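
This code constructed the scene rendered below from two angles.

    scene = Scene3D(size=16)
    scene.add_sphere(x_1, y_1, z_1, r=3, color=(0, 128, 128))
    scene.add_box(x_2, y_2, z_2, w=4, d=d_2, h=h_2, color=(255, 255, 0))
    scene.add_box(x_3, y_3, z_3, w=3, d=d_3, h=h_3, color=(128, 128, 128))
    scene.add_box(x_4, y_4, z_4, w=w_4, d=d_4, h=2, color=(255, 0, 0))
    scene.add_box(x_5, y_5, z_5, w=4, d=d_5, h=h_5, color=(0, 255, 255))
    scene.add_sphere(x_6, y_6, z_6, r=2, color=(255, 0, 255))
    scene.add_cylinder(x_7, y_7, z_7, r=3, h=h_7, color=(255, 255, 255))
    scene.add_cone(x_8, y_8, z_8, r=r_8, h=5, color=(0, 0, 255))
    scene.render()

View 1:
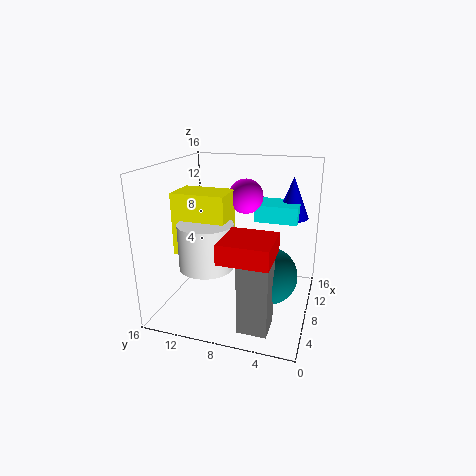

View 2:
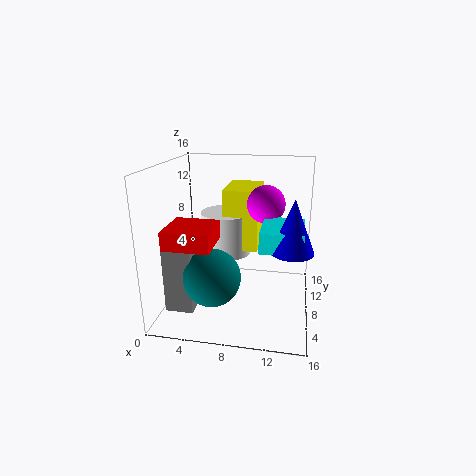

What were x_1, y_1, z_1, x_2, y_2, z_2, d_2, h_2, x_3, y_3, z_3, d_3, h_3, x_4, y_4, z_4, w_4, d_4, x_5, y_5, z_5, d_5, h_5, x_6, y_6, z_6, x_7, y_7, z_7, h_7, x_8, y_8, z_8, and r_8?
x_1 = 6, y_1 = 4, z_1 = 5, x_2 = 6, y_2 = 9, z_2 = 6, d_2 = 6, h_2 = 7, x_3 = 1, y_3 = 3, z_3 = 1, d_3 = 3, h_3 = 7, x_4 = 1, y_4 = 3, z_4 = 8, w_4 = 5, d_4 = 5, x_5 = 11, y_5 = 2, z_5 = 9, d_5 = 5, h_5 = 2, x_6 = 11, y_6 = 8, z_6 = 12, x_7 = 6, y_7 = 11, z_7 = 5, h_7 = 5, x_8 = 14, y_8 = 3, z_8 = 9, r_8 = 2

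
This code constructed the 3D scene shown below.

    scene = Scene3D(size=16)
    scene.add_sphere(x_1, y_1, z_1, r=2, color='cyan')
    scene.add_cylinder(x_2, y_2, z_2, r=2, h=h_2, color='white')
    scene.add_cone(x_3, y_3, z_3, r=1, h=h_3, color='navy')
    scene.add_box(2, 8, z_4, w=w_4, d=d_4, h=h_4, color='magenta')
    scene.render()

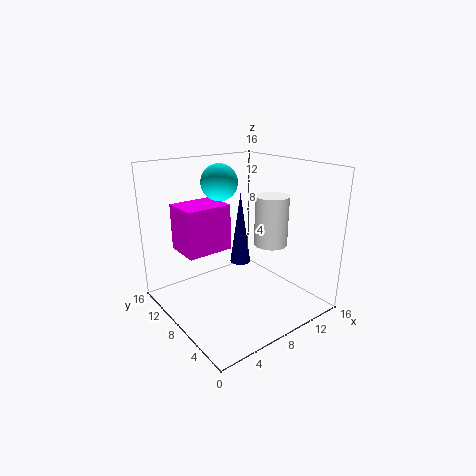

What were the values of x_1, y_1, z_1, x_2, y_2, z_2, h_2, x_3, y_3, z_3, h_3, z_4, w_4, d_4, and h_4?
x_1 = 7; y_1 = 10; z_1 = 14; x_2 = 13; y_2 = 8; z_2 = 6; h_2 = 6; x_3 = 6; y_3 = 5; z_3 = 7; h_3 = 7; z_4 = 7; w_4 = 5; d_4 = 4; h_4 = 5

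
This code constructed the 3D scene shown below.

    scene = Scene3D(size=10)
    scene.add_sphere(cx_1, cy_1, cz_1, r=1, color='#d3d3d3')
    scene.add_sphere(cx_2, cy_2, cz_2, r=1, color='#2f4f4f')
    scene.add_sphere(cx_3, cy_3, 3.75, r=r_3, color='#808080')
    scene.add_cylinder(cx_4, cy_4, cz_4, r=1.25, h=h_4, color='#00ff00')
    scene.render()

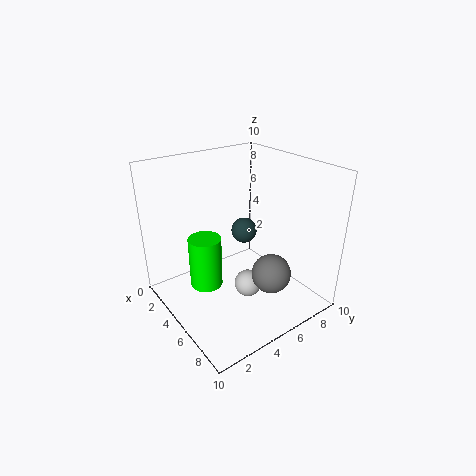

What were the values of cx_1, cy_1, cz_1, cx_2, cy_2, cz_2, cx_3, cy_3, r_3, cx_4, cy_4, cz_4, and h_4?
cx_1 = 5.25
cy_1 = 5.75
cz_1 = 1
cx_2 = 2.75
cy_2 = 7.25
cz_2 = 4
cx_3 = 8.25
cy_3 = 5.25
r_3 = 1.25
cx_4 = 2.5
cy_4 = 3.75
cz_4 = 0.25
h_4 = 4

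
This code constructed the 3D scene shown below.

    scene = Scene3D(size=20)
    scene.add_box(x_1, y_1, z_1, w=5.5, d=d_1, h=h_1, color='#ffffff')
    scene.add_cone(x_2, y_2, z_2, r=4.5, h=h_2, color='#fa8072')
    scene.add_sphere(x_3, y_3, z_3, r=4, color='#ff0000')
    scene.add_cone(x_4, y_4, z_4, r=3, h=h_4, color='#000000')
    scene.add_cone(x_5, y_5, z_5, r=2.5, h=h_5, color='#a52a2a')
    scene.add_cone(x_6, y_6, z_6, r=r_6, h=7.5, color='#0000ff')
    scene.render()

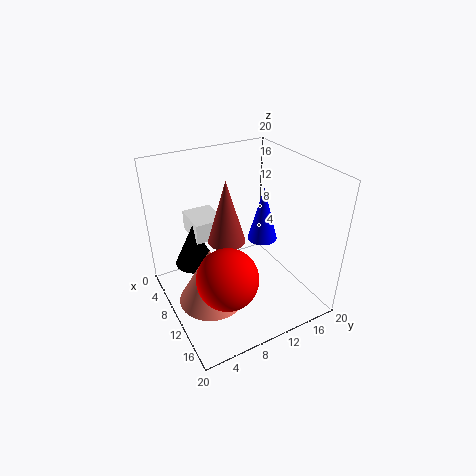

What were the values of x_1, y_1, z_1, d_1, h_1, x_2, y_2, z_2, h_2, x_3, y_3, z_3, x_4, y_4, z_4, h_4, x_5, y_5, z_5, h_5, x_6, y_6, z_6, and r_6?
x_1 = 0.5, y_1 = 5.5, z_1 = 8, d_1 = 4.5, h_1 = 3, x_2 = 11.5, y_2 = 5, z_2 = 2.5, h_2 = 8, x_3 = 14.5, y_3 = 6, z_3 = 7.5, x_4 = 4.5, y_4 = 5.5, z_4 = 4, h_4 = 6.5, x_5 = 10.5, y_5 = 8, z_5 = 10.5, h_5 = 8.5, x_6 = 11.5, y_6 = 13, z_6 = 10, r_6 = 2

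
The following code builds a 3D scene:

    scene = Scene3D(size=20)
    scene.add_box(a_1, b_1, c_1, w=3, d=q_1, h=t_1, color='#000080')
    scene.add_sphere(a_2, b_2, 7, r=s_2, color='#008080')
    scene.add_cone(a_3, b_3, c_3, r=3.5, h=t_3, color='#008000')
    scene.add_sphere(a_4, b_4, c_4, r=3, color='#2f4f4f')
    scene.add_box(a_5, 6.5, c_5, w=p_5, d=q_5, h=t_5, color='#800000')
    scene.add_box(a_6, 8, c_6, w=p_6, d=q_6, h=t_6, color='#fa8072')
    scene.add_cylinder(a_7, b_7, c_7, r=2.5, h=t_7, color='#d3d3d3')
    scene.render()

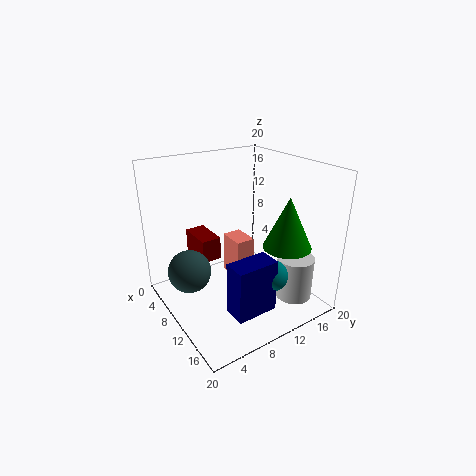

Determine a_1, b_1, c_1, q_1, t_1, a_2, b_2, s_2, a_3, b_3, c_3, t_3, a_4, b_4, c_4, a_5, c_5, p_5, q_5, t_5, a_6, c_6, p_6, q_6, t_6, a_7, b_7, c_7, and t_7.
a_1 = 15, b_1 = 5, c_1 = 3, q_1 = 5.5, t_1 = 7, a_2 = 16.5, b_2 = 11, s_2 = 2, a_3 = 13, b_3 = 16.5, c_3 = 8, t_3 = 7.5, a_4 = 7.5, b_4 = 3.5, c_4 = 5.5, a_5 = 0.5, c_5 = 5, p_5 = 5.5, q_5 = 3, t_5 = 3.5, a_6 = 9.5, c_6 = 5.5, p_6 = 3.5, q_6 = 2.5, t_6 = 5.5, a_7 = 16, b_7 = 15.5, c_7 = 2, t_7 = 6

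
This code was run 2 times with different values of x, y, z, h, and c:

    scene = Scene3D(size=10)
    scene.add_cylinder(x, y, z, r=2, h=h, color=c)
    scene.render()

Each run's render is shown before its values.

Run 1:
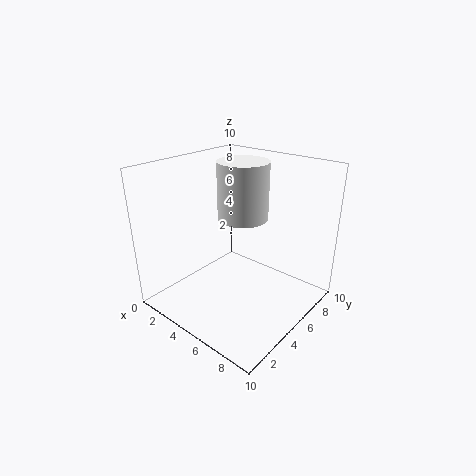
x = 3; y = 8; z = 5; h = 4.5; c = 'white'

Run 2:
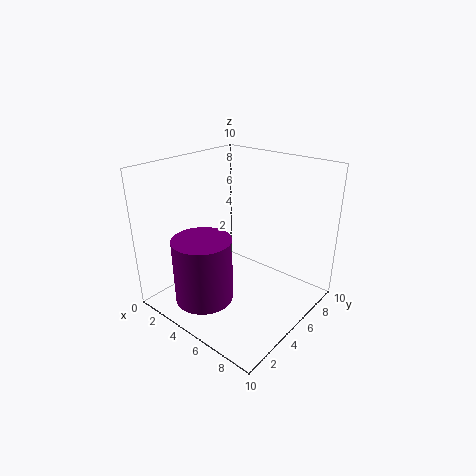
x = 4; y = 2.5; z = 1; h = 4.5; c = 'purple'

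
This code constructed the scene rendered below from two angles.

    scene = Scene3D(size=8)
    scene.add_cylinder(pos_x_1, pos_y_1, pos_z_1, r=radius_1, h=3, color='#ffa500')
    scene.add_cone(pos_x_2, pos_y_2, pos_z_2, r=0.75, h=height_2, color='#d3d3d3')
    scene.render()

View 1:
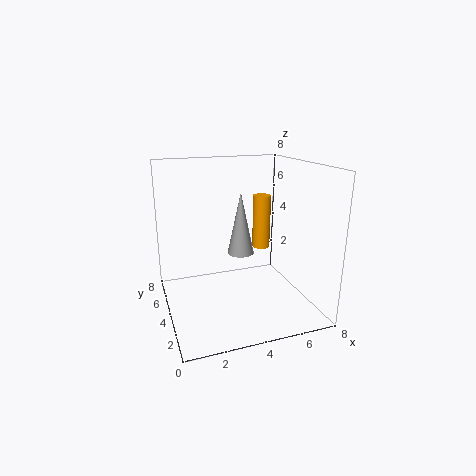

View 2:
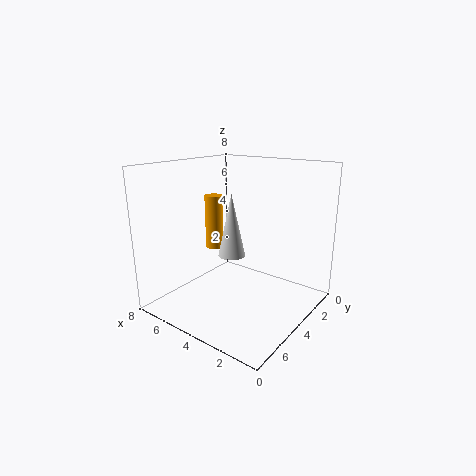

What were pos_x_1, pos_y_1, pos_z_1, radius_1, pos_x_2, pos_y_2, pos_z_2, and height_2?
pos_x_1 = 5.5; pos_y_1 = 4.25; pos_z_1 = 3.25; radius_1 = 0.5; pos_x_2 = 4.25; pos_y_2 = 4.25; pos_z_2 = 3; height_2 = 3.5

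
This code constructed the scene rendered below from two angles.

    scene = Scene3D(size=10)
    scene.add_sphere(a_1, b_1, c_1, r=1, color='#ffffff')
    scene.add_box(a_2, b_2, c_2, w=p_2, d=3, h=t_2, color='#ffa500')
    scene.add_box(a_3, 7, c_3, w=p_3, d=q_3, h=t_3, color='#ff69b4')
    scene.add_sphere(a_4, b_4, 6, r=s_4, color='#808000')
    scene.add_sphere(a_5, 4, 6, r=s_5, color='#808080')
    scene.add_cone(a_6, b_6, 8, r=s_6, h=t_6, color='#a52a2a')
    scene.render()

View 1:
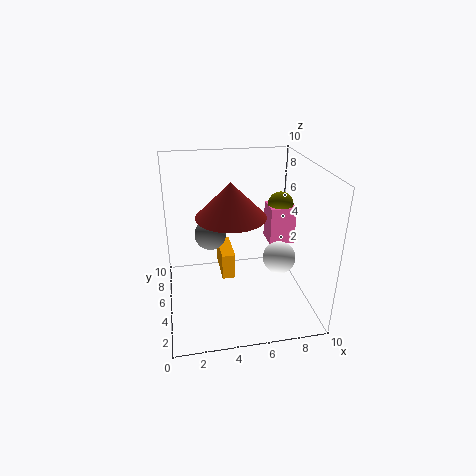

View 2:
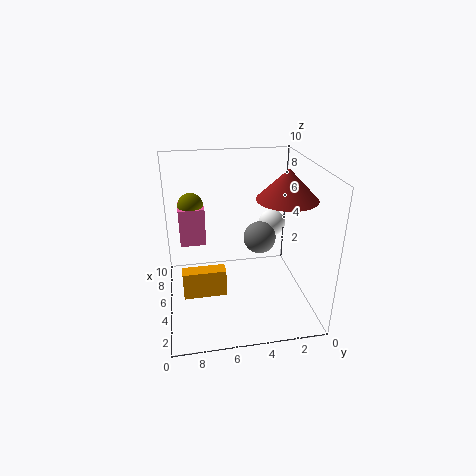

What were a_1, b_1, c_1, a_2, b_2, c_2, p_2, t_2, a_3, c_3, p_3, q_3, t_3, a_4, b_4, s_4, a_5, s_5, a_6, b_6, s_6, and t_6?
a_1 = 7, b_1 = 2, c_1 = 5, a_2 = 4, b_2 = 6, c_2 = 1, p_2 = 1, t_2 = 2, a_3 = 8, c_3 = 3, p_3 = 2, q_3 = 2, t_3 = 3, a_4 = 9, b_4 = 8, s_4 = 1, a_5 = 3, s_5 = 1, a_6 = 4, b_6 = 2, s_6 = 2, t_6 = 2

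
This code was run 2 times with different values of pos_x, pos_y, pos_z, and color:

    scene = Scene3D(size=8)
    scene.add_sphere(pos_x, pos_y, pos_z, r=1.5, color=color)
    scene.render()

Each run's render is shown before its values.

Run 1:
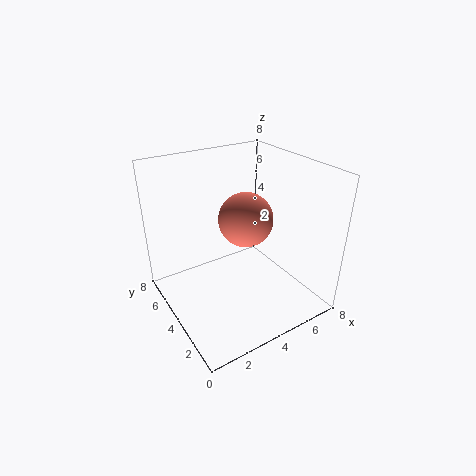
pos_x = 4.5
pos_y = 4
pos_z = 5
color = 'salmon'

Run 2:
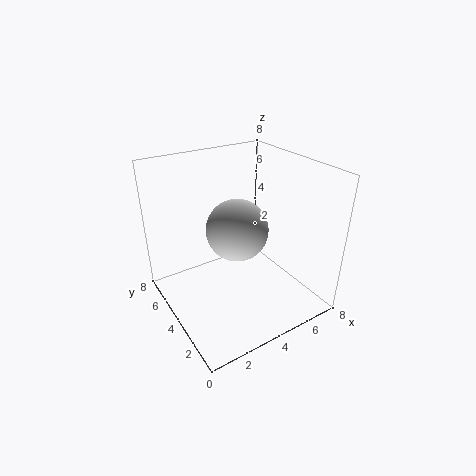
pos_x = 3
pos_y = 2.5
pos_z = 5.5
color = 'lightgray'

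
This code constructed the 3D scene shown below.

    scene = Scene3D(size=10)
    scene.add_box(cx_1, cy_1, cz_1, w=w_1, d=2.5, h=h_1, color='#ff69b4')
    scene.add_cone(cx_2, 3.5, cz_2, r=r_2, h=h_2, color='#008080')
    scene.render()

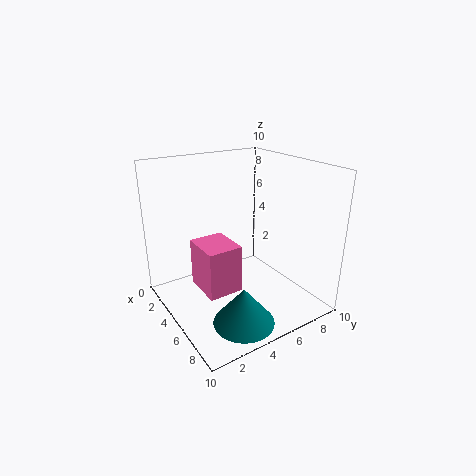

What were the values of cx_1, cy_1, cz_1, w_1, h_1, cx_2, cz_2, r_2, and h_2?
cx_1 = 2.5, cy_1 = 2.5, cz_1 = 1, w_1 = 3, h_1 = 3.5, cx_2 = 8, cz_2 = 0.5, r_2 = 2, h_2 = 2.5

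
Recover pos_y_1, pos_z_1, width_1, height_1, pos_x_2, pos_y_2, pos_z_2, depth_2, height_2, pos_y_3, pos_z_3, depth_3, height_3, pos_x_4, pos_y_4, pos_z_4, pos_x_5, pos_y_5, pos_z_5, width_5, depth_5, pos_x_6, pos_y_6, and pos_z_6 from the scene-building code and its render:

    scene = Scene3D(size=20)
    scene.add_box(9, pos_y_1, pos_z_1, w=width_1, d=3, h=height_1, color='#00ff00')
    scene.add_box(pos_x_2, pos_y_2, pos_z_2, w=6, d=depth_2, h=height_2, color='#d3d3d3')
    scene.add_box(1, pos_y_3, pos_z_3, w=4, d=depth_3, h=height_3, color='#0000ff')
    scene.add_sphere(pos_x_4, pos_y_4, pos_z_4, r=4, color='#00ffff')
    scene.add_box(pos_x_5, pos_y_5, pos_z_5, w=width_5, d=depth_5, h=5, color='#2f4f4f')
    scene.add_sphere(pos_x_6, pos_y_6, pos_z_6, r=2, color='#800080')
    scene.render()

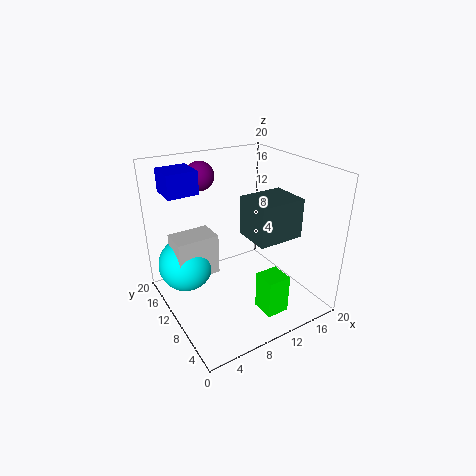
pos_y_1 = 1
pos_z_1 = 3
width_1 = 3
height_1 = 5
pos_x_2 = 2
pos_y_2 = 12
pos_z_2 = 4
depth_2 = 4
height_2 = 6
pos_y_3 = 11
pos_z_3 = 17
depth_3 = 4
height_3 = 3
pos_x_4 = 4
pos_y_4 = 15
pos_z_4 = 5
pos_x_5 = 9
pos_y_5 = 3
pos_z_5 = 12
width_5 = 6
depth_5 = 5
pos_x_6 = 7
pos_y_6 = 15
pos_z_6 = 18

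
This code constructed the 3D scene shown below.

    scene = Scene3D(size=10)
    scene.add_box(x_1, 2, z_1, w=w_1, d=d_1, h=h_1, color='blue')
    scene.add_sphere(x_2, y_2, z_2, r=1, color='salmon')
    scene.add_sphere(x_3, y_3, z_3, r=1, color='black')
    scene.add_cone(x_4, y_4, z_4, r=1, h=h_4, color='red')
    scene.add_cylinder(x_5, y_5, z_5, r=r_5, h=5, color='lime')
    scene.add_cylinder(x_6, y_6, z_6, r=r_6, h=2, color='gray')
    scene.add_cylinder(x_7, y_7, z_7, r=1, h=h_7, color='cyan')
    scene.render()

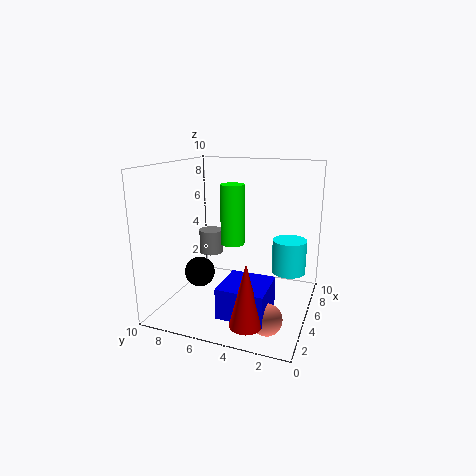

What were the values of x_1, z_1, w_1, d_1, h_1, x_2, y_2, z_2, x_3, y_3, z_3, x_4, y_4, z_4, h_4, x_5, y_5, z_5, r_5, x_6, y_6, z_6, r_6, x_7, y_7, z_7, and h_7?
x_1 = 1, z_1 = 1, w_1 = 3, d_1 = 3, h_1 = 2, x_2 = 2, y_2 = 2, z_2 = 1, x_3 = 3, y_3 = 7, z_3 = 3, x_4 = 1, y_4 = 3, z_4 = 1, h_4 = 4, x_5 = 9, y_5 = 7, z_5 = 3, r_5 = 1, x_6 = 9, y_6 = 9, z_6 = 2, r_6 = 1, x_7 = 3, y_7 = 1, z_7 = 4, h_7 = 2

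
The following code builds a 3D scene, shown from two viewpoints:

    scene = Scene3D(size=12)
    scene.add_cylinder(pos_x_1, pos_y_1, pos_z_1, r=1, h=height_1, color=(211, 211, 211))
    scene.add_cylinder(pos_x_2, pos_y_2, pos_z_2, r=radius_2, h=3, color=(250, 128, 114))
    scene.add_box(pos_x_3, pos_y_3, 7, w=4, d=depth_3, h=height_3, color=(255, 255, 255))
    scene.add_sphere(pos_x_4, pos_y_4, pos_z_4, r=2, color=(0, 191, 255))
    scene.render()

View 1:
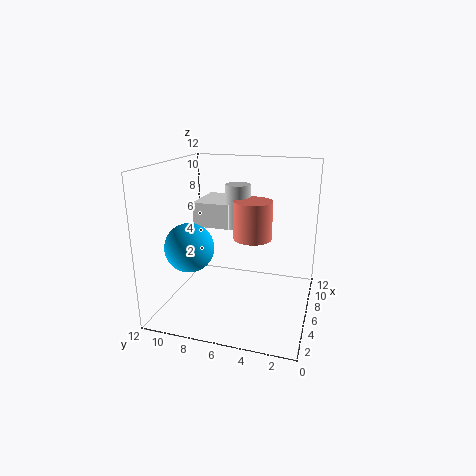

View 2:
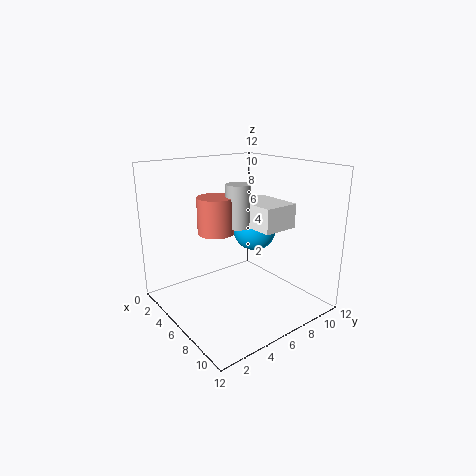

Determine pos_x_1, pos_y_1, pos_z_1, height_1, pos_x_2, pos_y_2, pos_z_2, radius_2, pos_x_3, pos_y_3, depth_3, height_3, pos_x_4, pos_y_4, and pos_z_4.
pos_x_1 = 6; pos_y_1 = 6; pos_z_1 = 7; height_1 = 3.5; pos_x_2 = 5; pos_y_2 = 4.5; pos_z_2 = 6.5; radius_2 = 1.5; pos_x_3 = 5; pos_y_3 = 6.5; depth_3 = 3; height_3 = 2; pos_x_4 = 4; pos_y_4 = 9.5; pos_z_4 = 5.5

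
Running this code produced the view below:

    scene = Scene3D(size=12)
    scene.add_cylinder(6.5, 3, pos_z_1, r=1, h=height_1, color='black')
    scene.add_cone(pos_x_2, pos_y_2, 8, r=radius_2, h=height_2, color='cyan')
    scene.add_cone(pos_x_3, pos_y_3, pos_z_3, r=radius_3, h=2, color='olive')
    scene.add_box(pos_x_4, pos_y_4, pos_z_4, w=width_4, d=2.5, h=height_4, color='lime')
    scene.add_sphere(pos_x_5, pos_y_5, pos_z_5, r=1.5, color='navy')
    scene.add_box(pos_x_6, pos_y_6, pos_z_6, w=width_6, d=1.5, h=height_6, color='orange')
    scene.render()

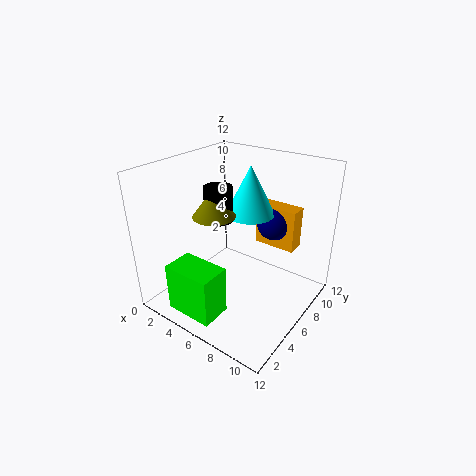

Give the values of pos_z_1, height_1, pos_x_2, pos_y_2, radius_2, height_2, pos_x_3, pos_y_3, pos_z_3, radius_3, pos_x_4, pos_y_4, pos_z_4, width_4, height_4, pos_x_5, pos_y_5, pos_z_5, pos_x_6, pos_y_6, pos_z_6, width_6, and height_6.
pos_z_1 = 9
height_1 = 2.5
pos_x_2 = 6.5
pos_y_2 = 7
radius_2 = 2
height_2 = 4
pos_x_3 = 6.5
pos_y_3 = 2.5
pos_z_3 = 9.5
radius_3 = 1.5
pos_x_4 = 3
pos_y_4 = 0.5
pos_z_4 = 1
width_4 = 4
height_4 = 4
pos_x_5 = 8
pos_y_5 = 8.5
pos_z_5 = 7
pos_x_6 = 6.5
pos_y_6 = 8
pos_z_6 = 5
width_6 = 3.5
height_6 = 3.5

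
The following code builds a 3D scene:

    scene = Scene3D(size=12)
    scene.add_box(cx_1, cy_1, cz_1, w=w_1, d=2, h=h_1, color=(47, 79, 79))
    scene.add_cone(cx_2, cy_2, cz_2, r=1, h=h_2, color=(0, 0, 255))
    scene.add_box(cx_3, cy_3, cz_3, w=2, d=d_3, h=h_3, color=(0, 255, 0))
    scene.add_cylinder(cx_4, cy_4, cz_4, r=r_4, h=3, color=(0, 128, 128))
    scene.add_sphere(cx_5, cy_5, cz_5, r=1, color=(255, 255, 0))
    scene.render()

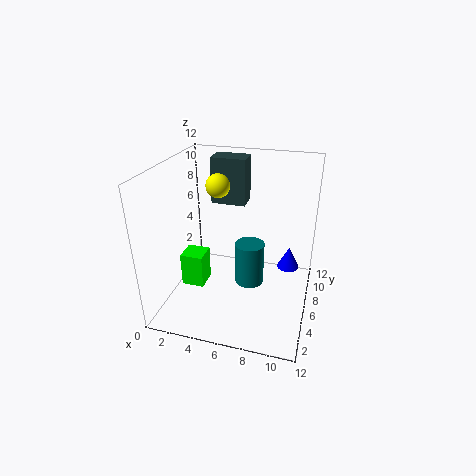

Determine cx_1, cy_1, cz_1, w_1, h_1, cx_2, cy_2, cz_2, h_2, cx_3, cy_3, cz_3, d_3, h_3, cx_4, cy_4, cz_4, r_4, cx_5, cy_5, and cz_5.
cx_1 = 3
cy_1 = 8
cz_1 = 8
w_1 = 3
h_1 = 4
cx_2 = 10
cy_2 = 9
cz_2 = 2
h_2 = 2
cx_3 = 1
cy_3 = 5
cz_3 = 1
d_3 = 2
h_3 = 3
cx_4 = 8
cy_4 = 2
cz_4 = 5
r_4 = 1
cx_5 = 4
cy_5 = 7
cz_5 = 10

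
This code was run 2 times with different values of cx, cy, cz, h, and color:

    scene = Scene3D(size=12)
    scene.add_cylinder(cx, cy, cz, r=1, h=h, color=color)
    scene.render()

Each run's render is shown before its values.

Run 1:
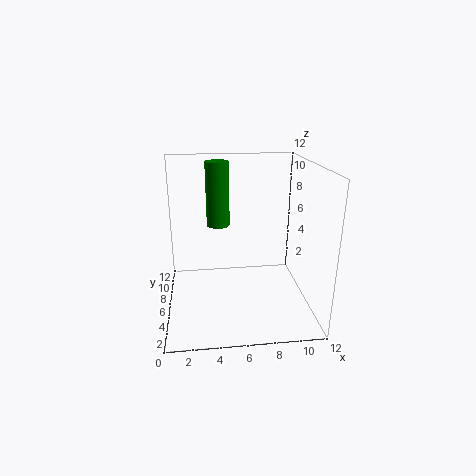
cx = 4.5; cy = 8; cz = 6.5; h = 5.5; color = 'green'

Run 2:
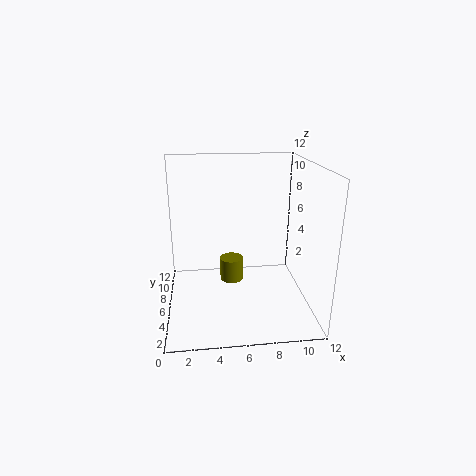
cx = 5.5; cy = 6.5; cz = 2; h = 2; color = 'olive'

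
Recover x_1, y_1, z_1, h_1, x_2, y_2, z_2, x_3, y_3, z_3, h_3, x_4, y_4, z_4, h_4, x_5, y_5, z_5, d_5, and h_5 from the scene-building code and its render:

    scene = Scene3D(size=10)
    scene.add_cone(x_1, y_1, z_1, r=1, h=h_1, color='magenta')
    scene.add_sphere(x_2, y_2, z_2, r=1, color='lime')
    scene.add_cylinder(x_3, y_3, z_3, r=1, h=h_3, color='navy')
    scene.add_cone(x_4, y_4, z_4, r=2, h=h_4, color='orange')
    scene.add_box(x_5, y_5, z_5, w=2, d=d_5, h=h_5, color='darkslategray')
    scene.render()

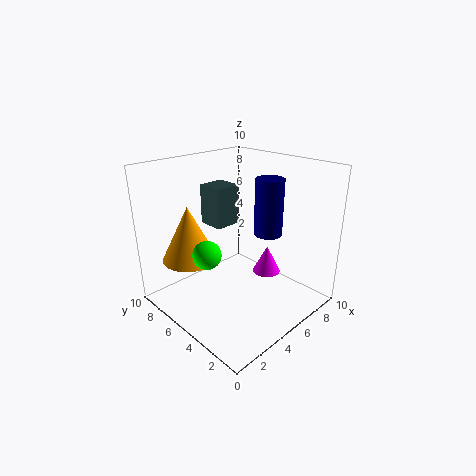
x_1 = 7
y_1 = 4
z_1 = 2
h_1 = 2
x_2 = 3
y_2 = 6
z_2 = 4
x_3 = 7
y_3 = 4
z_3 = 5
h_3 = 4
x_4 = 3
y_4 = 8
z_4 = 3
h_4 = 4
x_5 = 5
y_5 = 7
z_5 = 5
d_5 = 2
h_5 = 3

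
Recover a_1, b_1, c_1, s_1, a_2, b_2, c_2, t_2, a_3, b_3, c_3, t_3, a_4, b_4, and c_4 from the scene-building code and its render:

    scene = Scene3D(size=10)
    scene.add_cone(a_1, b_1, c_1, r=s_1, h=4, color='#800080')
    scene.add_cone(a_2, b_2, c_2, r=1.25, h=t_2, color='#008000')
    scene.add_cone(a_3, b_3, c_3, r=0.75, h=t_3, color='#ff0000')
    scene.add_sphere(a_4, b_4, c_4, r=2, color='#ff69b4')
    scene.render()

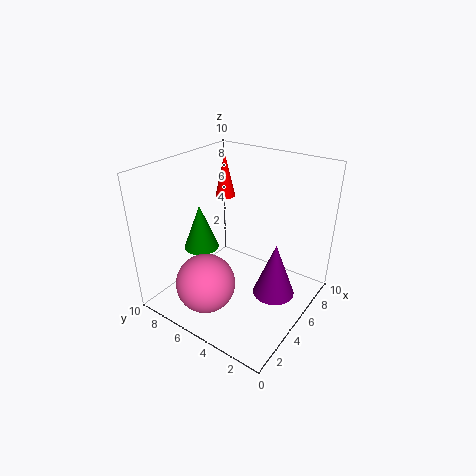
a_1 = 6, b_1 = 2.5, c_1 = 0.75, s_1 = 1.5, a_2 = 4.25, b_2 = 7.75, c_2 = 3.75, t_2 = 3.25, a_3 = 7.25, b_3 = 7.75, c_3 = 6.75, t_3 = 3.25, a_4 = 2.25, b_4 = 5.75, c_4 = 2.5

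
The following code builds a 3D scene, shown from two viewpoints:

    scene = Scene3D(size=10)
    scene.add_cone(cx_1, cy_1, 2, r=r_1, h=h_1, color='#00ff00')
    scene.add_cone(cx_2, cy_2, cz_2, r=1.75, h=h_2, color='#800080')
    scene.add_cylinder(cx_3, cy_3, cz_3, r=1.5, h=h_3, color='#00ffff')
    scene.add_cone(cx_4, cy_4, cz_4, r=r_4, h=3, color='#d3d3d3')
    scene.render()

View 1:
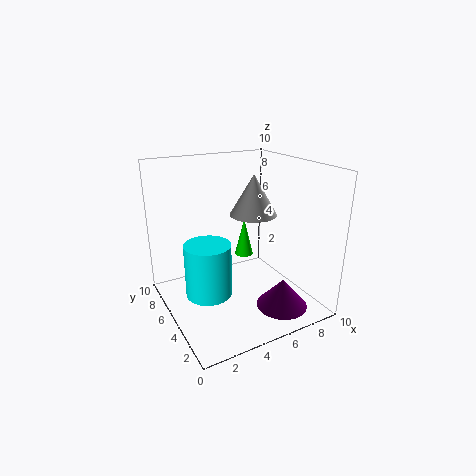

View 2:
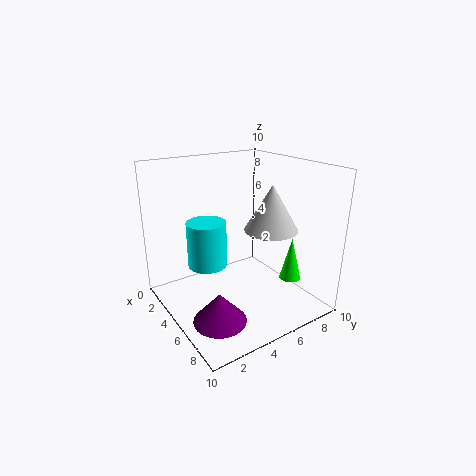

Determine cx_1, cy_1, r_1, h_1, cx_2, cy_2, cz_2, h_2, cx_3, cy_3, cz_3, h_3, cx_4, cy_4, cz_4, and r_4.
cx_1 = 7.25; cy_1 = 8; r_1 = 0.75; h_1 = 3; cx_2 = 7; cy_2 = 2.25; cz_2 = 0.5; h_2 = 2; cx_3 = 2.25; cy_3 = 4; cz_3 = 2; h_3 = 3.5; cx_4 = 7; cy_4 = 6.25; cz_4 = 6; r_4 = 1.75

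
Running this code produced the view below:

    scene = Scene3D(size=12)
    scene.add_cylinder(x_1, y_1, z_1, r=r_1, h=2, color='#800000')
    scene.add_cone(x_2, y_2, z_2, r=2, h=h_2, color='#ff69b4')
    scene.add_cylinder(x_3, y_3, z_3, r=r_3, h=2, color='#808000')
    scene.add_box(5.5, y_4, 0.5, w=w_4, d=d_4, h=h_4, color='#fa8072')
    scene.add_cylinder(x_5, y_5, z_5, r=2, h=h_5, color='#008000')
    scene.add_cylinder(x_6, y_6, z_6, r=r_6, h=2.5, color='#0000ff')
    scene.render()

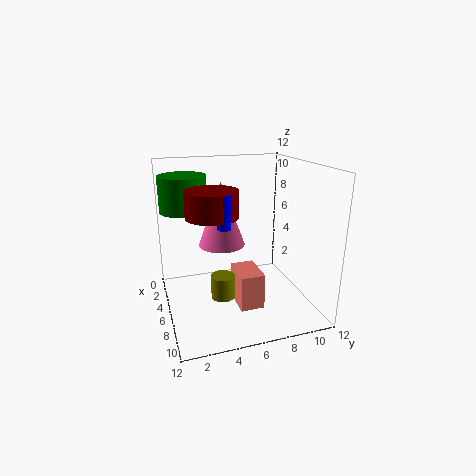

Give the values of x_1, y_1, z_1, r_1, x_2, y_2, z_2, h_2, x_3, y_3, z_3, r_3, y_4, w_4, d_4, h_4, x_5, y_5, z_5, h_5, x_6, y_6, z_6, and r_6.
x_1 = 7.5, y_1 = 3.5, z_1 = 8.5, r_1 = 2, x_2 = 4.5, y_2 = 5, z_2 = 5, h_2 = 5.5, x_3 = 6.5, y_3 = 4.5, z_3 = 1, r_3 = 1, y_4 = 5.5, w_4 = 3, d_4 = 2, h_4 = 3, x_5 = 3.5, y_5 = 2, z_5 = 8, h_5 = 3, x_6 = 9, y_6 = 4, z_6 = 8, r_6 = 0.5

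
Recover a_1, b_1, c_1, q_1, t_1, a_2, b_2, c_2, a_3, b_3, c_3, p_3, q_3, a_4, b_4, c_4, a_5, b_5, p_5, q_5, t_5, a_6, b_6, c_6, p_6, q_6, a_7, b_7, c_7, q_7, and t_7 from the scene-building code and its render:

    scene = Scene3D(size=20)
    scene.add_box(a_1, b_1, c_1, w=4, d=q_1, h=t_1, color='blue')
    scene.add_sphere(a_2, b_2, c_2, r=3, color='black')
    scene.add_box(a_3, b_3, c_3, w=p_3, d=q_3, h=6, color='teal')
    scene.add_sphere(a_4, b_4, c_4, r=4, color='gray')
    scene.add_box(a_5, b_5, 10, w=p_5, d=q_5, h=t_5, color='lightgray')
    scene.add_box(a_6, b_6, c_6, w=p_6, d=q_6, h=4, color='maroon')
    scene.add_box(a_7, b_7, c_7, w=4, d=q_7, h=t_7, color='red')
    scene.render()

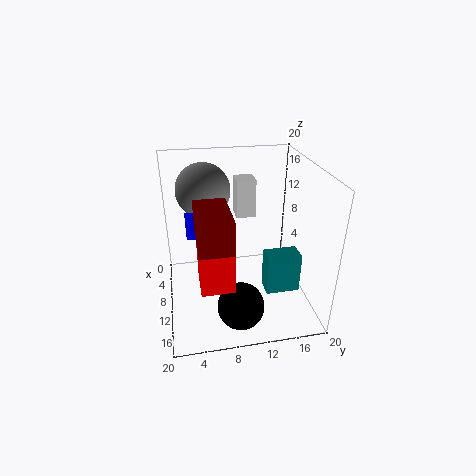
a_1 = 7, b_1 = 3, c_1 = 11, q_1 = 3, t_1 = 2, a_2 = 17, b_2 = 9, c_2 = 4, a_3 = 9, b_3 = 14, c_3 = 1, p_3 = 3, q_3 = 5, a_4 = 4, b_4 = 6, c_4 = 15, a_5 = 1, b_5 = 11, p_5 = 3, q_5 = 3, t_5 = 6, a_6 = 12, b_6 = 4, c_6 = 13, p_6 = 7, q_6 = 4, a_7 = 15, b_7 = 4, c_7 = 8, q_7 = 4, t_7 = 5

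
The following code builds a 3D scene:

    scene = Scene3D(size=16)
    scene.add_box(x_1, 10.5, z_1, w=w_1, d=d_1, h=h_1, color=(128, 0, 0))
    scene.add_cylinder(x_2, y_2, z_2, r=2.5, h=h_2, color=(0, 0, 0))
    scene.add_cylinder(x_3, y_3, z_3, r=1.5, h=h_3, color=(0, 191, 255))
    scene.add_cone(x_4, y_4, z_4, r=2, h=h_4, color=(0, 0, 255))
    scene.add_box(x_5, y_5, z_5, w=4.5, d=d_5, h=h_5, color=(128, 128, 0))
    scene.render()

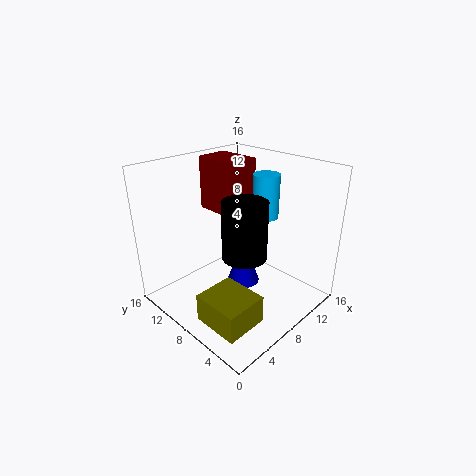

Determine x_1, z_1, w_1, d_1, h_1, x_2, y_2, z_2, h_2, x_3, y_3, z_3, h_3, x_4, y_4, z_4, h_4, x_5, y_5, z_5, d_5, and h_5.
x_1 = 9.5, z_1 = 9, w_1 = 4, d_1 = 5.5, h_1 = 6.5, x_2 = 8, y_2 = 7, z_2 = 6, h_2 = 6.5, x_3 = 12, y_3 = 7.5, z_3 = 9.5, h_3 = 5, x_4 = 10.5, y_4 = 9.5, z_4 = 0.5, h_4 = 6, x_5 = 1, y_5 = 2, z_5 = 1.5, d_5 = 5, h_5 = 3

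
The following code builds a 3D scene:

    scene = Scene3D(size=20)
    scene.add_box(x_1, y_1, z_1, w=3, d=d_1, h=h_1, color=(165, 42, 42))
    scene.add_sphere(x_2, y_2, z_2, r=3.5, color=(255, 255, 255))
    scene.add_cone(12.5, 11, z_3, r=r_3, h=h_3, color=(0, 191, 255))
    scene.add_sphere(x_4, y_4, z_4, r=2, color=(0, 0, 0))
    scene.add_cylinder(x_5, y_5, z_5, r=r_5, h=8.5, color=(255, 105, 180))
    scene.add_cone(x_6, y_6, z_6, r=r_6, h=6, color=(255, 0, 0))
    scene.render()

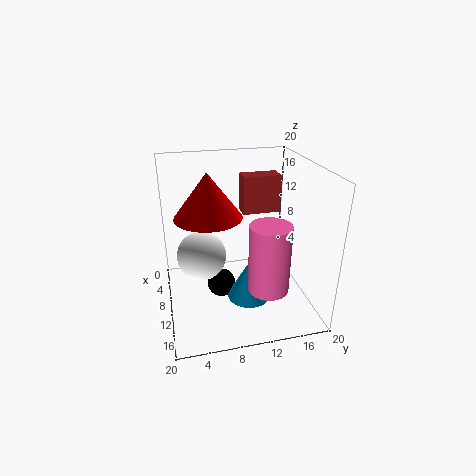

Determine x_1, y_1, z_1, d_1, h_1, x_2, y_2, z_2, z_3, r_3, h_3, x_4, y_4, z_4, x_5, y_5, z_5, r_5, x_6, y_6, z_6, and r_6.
x_1 = 0.5; y_1 = 12.5; z_1 = 10.5; d_1 = 6; h_1 = 6; x_2 = 8.5; y_2 = 5; z_2 = 7; z_3 = 2; r_3 = 3; h_3 = 5.5; x_4 = 10; y_4 = 7.5; z_4 = 3; x_5 = 17.5; y_5 = 12; z_5 = 6.5; r_5 = 2.5; x_6 = 10; y_6 = 6; z_6 = 13.5; r_6 = 4.5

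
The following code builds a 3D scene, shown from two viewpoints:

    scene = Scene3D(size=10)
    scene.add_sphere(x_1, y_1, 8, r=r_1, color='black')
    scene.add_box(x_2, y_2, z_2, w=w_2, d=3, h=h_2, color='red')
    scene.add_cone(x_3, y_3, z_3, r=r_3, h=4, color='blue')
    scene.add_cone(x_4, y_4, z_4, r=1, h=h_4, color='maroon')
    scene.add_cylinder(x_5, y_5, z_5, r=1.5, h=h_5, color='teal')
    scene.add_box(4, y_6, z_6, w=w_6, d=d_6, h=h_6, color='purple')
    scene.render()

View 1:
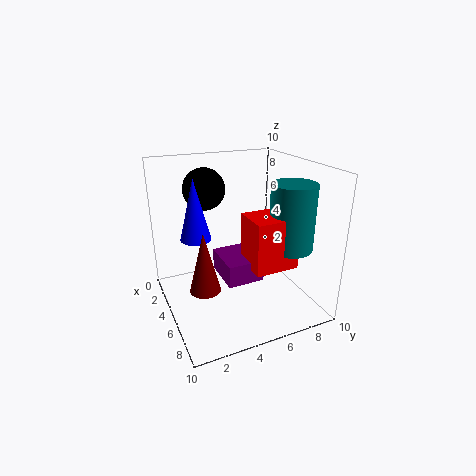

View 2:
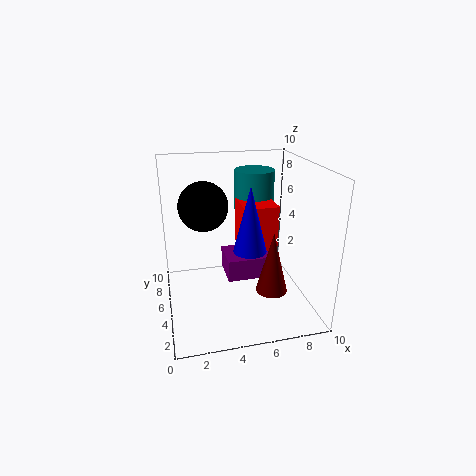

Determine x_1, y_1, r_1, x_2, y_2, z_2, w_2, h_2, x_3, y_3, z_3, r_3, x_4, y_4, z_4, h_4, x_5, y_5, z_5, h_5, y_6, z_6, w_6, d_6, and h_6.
x_1 = 2.5, y_1 = 3.5, r_1 = 1.5, x_2 = 5.5, y_2 = 5, z_2 = 3.5, w_2 = 2.5, h_2 = 3.5, x_3 = 5, y_3 = 2, z_3 = 5.5, r_3 = 1, x_4 = 6.5, y_4 = 2, z_4 = 2.5, h_4 = 4, x_5 = 7, y_5 = 8, z_5 = 4.5, h_5 = 4.5, y_6 = 3.5, z_6 = 2.5, w_6 = 3, d_6 = 2.5, h_6 = 1.5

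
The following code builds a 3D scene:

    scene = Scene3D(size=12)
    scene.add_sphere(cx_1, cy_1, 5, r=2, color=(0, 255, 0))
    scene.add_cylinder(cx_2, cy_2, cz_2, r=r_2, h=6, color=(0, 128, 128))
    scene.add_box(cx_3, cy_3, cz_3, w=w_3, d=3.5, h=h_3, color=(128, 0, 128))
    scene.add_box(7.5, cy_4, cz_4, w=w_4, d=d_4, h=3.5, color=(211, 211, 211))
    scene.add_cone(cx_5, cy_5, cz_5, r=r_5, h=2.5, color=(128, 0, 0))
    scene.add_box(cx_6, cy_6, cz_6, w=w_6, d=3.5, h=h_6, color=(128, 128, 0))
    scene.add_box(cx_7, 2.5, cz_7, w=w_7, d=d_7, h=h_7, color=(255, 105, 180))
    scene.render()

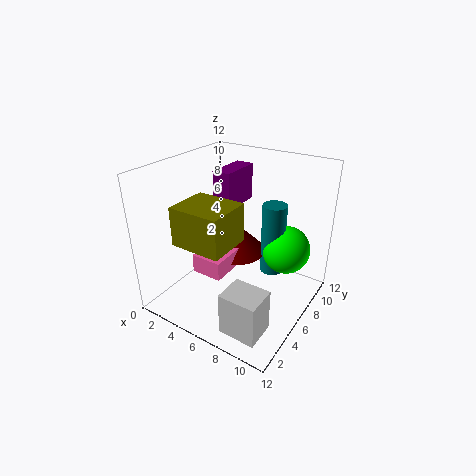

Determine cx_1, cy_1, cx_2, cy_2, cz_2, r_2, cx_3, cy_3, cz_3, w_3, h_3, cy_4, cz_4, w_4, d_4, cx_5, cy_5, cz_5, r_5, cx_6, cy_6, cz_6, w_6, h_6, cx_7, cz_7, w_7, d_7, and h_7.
cx_1 = 9.5, cy_1 = 8, cx_2 = 8.5, cy_2 = 7.5, cz_2 = 3, r_2 = 1, cx_3 = 4, cy_3 = 5.5, cz_3 = 8.5, w_3 = 1.5, h_3 = 3, cy_4 = 1, cz_4 = 0.5, w_4 = 3, d_4 = 2.5, cx_5 = 5.5, cy_5 = 6.5, cz_5 = 4.5, r_5 = 2.5, cx_6 = 3.5, cy_6 = 1, cz_6 = 7, w_6 = 4, h_6 = 3, cx_7 = 4, cz_7 = 4, w_7 = 2.5, d_7 = 4, h_7 = 1.5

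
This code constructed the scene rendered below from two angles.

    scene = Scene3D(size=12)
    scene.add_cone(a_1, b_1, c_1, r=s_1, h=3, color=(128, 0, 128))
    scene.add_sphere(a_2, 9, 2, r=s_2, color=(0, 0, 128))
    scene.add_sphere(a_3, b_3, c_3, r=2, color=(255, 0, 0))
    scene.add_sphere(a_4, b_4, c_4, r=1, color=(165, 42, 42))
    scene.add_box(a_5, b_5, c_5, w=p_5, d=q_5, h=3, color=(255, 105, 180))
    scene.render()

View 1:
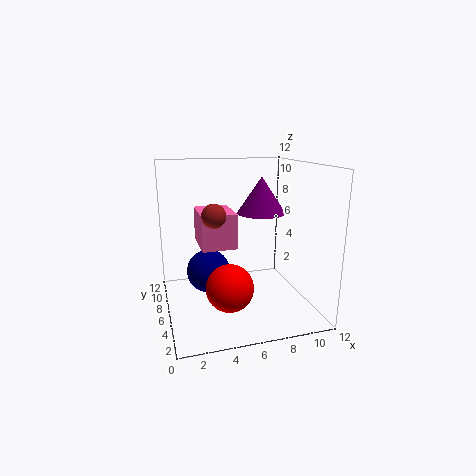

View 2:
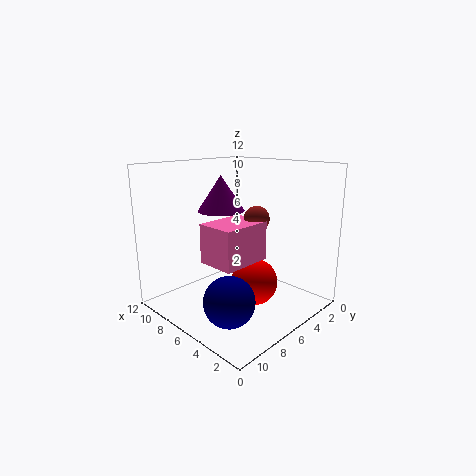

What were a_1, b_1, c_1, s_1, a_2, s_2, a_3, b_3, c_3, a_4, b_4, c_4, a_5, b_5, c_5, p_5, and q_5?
a_1 = 8; b_1 = 6; c_1 = 8; s_1 = 2; a_2 = 4; s_2 = 2; a_3 = 5; b_3 = 5; c_3 = 2; a_4 = 4; b_4 = 6; c_4 = 8; a_5 = 3; b_5 = 6; c_5 = 5; p_5 = 3; q_5 = 4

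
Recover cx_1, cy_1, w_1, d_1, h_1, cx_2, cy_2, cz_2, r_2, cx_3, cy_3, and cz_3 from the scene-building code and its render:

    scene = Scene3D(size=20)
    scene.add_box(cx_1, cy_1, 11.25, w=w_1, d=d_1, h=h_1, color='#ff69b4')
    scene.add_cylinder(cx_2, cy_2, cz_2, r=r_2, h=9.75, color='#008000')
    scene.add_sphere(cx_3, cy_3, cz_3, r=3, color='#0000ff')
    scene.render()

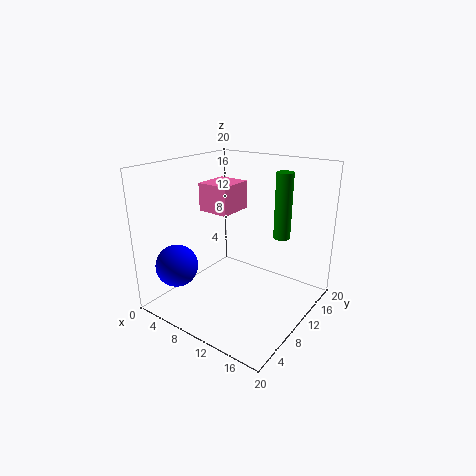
cx_1 = 0.25; cy_1 = 13; w_1 = 5.25; d_1 = 5.75; h_1 = 4.5; cx_2 = 13.5; cy_2 = 16.25; cz_2 = 8.75; r_2 = 1.25; cx_3 = 3; cy_3 = 4.75; cz_3 = 5.75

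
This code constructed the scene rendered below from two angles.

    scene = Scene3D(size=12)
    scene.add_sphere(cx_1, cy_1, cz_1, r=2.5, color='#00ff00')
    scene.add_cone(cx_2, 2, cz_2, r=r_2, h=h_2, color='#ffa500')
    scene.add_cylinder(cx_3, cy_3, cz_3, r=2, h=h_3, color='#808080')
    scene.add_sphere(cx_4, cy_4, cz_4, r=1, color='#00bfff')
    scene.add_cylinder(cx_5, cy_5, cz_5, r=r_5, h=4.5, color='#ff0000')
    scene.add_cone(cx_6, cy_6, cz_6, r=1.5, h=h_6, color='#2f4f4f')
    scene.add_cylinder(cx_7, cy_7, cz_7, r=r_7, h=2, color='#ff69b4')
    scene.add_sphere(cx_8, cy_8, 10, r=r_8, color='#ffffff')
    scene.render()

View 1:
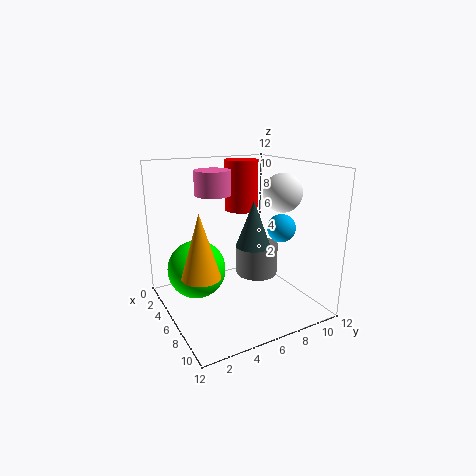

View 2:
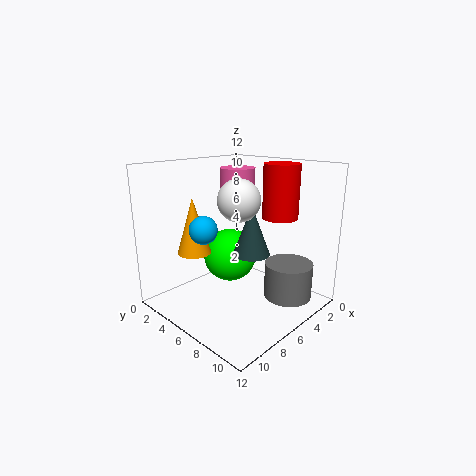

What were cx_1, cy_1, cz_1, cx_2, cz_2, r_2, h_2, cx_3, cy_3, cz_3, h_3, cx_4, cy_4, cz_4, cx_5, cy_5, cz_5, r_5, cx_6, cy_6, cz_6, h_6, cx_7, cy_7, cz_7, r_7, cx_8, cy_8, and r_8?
cx_1 = 4
cy_1 = 3
cz_1 = 3
cx_2 = 7.5
cz_2 = 4
r_2 = 1.5
h_2 = 5
cx_3 = 3.5
cy_3 = 9.5
cz_3 = 1
h_3 = 3
cx_4 = 10.5
cy_4 = 7
cz_4 = 8
cx_5 = 3
cy_5 = 8
cz_5 = 7.5
r_5 = 1.5
cx_6 = 6
cy_6 = 7.5
cz_6 = 5
h_6 = 4
cx_7 = 4.5
cy_7 = 4.5
cz_7 = 9.5
r_7 = 1.5
cx_8 = 8.5
cy_8 = 8.5
r_8 = 1.5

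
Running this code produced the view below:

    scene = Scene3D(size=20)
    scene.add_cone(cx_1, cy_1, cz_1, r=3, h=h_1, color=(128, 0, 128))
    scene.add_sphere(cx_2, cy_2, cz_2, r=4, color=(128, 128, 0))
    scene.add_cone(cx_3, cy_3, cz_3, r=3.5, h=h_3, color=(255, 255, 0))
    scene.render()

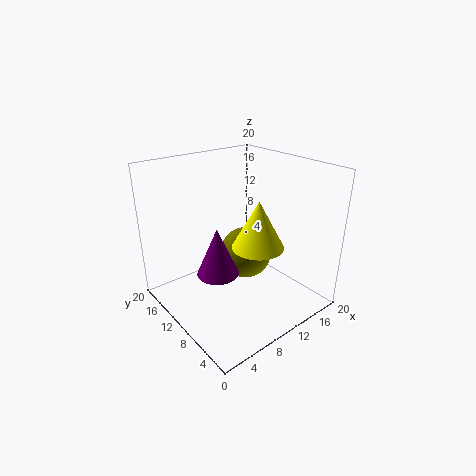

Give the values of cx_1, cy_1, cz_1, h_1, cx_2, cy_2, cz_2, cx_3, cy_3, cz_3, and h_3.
cx_1 = 7.5, cy_1 = 11.5, cz_1 = 4.5, h_1 = 7, cx_2 = 14, cy_2 = 13, cz_2 = 5, cx_3 = 11, cy_3 = 7, cz_3 = 9.5, h_3 = 6.5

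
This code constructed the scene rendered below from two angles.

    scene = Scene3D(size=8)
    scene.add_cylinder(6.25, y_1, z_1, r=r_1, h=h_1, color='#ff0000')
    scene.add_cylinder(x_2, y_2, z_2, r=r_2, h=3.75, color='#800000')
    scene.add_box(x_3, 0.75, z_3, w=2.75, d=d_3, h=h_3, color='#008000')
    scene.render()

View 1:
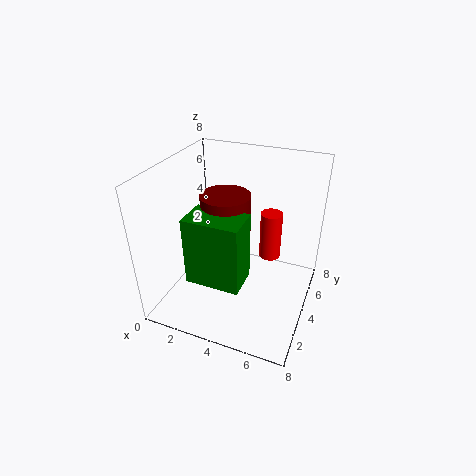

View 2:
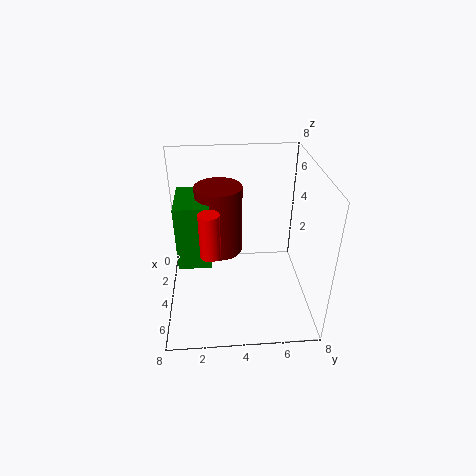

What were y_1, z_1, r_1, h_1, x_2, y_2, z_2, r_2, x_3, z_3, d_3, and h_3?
y_1 = 2.5; z_1 = 4.5; r_1 = 0.5; h_1 = 2.25; x_2 = 3.75; y_2 = 3; z_2 = 3.25; r_2 = 1.25; x_3 = 2.5; z_3 = 3; d_3 = 1.75; h_3 = 3.5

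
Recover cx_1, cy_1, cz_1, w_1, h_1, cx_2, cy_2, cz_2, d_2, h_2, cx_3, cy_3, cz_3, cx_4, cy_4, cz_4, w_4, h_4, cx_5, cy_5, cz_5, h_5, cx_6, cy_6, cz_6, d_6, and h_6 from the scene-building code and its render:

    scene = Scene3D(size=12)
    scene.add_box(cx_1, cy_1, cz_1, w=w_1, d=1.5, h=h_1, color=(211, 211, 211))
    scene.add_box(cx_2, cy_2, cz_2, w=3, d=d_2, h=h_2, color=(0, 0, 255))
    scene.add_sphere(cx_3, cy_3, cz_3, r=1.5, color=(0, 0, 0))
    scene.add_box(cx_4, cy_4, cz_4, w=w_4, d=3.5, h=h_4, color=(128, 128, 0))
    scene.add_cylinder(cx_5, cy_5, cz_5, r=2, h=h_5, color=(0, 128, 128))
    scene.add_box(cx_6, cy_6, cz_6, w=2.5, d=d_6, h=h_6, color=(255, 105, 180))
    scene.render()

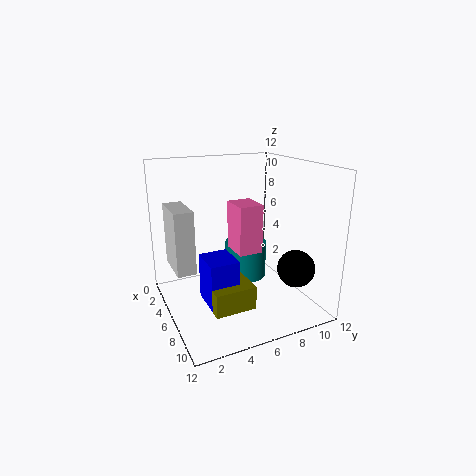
cx_1 = 3.5
cy_1 = 0.5
cz_1 = 4
w_1 = 3.5
h_1 = 5
cx_2 = 4.5
cy_2 = 3
cz_2 = 0.5
d_2 = 2.5
h_2 = 4
cx_3 = 9.5
cy_3 = 9.5
cz_3 = 4
cx_4 = 4.5
cy_4 = 3
cz_4 = 0.5
w_4 = 4
h_4 = 2
cx_5 = 2.5
cy_5 = 8.5
cz_5 = 0.5
h_5 = 3.5
cx_6 = 5
cy_6 = 5.5
cz_6 = 5
d_6 = 2
h_6 = 4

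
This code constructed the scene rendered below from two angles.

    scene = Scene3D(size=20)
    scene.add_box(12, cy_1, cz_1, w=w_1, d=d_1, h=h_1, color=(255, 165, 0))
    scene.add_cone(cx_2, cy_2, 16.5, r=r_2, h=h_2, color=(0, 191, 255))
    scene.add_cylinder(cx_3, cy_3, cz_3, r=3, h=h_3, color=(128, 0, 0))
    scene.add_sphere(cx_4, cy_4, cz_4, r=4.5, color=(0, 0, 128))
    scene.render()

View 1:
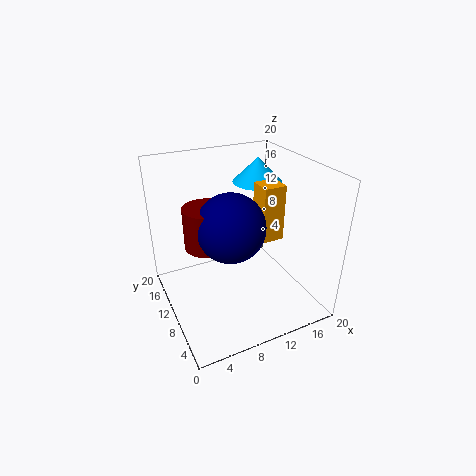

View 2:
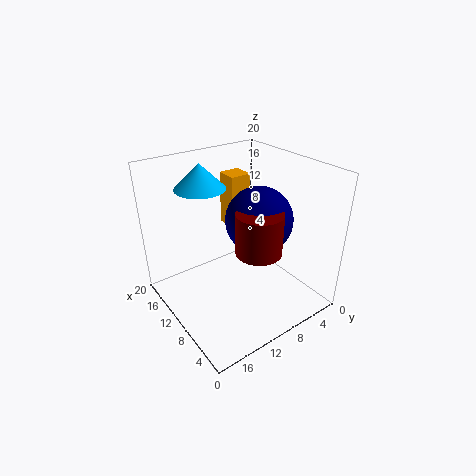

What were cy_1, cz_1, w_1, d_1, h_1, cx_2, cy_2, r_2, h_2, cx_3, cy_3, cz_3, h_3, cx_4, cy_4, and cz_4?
cy_1 = 6.5
cz_1 = 10.5
w_1 = 3
d_1 = 3
h_1 = 7.5
cx_2 = 14.5
cy_2 = 13
r_2 = 3.5
h_2 = 3.5
cx_3 = 5.5
cy_3 = 10
cz_3 = 10
h_3 = 5.5
cx_4 = 8
cy_4 = 8
cz_4 = 13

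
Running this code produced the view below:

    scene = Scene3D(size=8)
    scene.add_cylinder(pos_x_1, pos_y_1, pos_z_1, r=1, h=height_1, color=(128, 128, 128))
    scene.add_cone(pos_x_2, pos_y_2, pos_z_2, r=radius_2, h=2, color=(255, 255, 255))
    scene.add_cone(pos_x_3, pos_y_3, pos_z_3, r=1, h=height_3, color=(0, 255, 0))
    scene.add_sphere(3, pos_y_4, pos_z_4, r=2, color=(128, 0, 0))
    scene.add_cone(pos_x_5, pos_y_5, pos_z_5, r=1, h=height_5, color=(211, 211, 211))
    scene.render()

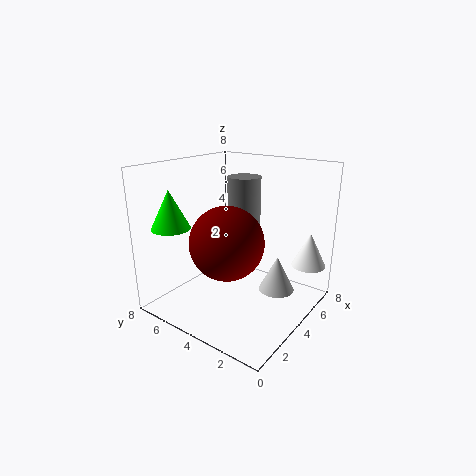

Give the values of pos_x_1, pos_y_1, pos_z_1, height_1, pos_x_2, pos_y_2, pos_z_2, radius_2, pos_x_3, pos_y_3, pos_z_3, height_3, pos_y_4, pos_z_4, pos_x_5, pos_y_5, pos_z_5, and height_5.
pos_x_1 = 6
pos_y_1 = 5
pos_z_1 = 4
height_1 = 3
pos_x_2 = 7
pos_y_2 = 1
pos_z_2 = 2
radius_2 = 1
pos_x_3 = 1
pos_y_3 = 6
pos_z_3 = 5
height_3 = 2
pos_y_4 = 4
pos_z_4 = 4
pos_x_5 = 5
pos_y_5 = 2
pos_z_5 = 1
height_5 = 2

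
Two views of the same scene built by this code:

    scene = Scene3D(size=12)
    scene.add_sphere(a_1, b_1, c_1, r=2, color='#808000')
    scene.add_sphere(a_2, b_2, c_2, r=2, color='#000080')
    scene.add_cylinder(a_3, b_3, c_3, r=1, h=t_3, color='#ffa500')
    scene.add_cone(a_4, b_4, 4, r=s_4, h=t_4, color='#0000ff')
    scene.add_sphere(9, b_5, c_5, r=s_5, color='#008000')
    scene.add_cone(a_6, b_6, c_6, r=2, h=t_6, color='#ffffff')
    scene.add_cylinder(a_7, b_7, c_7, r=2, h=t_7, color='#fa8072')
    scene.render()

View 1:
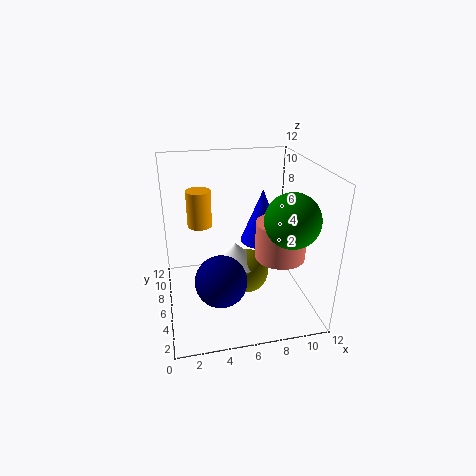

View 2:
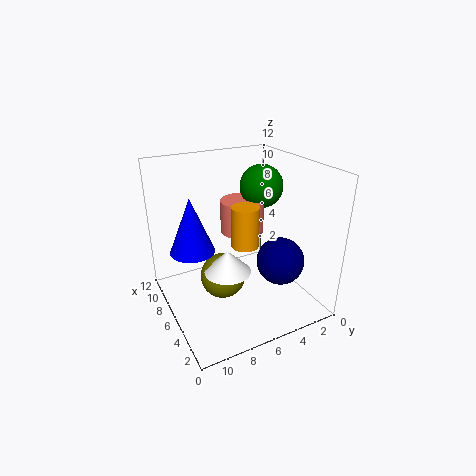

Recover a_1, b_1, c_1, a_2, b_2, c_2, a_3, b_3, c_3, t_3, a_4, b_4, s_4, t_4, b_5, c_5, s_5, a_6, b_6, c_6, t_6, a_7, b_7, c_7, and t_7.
a_1 = 7; b_1 = 7; c_1 = 2; a_2 = 4; b_2 = 3; c_2 = 4; a_3 = 3; b_3 = 7; c_3 = 7; t_3 = 3; a_4 = 9; b_4 = 9; s_4 = 2; t_4 = 5; b_5 = 2; c_5 = 9; s_5 = 2; a_6 = 6; b_6 = 7; c_6 = 3; t_6 = 2; a_7 = 9; b_7 = 4; c_7 = 5; t_7 = 3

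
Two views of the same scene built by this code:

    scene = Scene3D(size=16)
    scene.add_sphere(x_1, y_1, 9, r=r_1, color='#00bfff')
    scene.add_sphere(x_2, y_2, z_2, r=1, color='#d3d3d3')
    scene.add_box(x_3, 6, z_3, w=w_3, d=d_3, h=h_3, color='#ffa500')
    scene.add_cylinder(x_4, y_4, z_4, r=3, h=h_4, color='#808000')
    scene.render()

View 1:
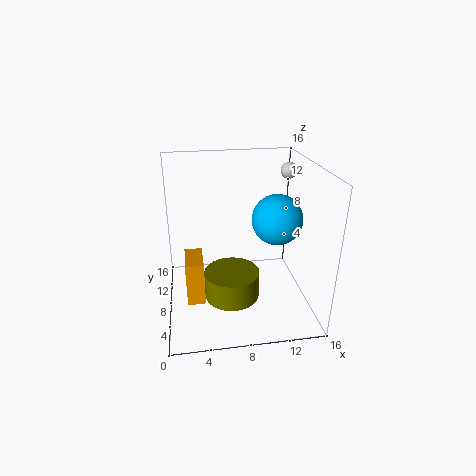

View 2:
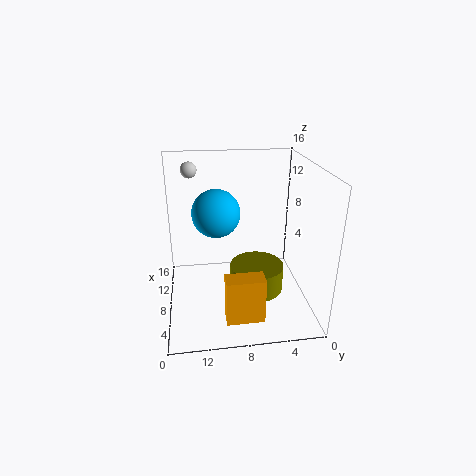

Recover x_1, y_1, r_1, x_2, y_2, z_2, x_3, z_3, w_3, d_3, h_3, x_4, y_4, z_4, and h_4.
x_1 = 13; y_1 = 10; r_1 = 3; x_2 = 15; y_2 = 13; z_2 = 14; x_3 = 2; z_3 = 1; w_3 = 2; d_3 = 4; h_3 = 5; x_4 = 7; y_4 = 6; z_4 = 2; h_4 = 3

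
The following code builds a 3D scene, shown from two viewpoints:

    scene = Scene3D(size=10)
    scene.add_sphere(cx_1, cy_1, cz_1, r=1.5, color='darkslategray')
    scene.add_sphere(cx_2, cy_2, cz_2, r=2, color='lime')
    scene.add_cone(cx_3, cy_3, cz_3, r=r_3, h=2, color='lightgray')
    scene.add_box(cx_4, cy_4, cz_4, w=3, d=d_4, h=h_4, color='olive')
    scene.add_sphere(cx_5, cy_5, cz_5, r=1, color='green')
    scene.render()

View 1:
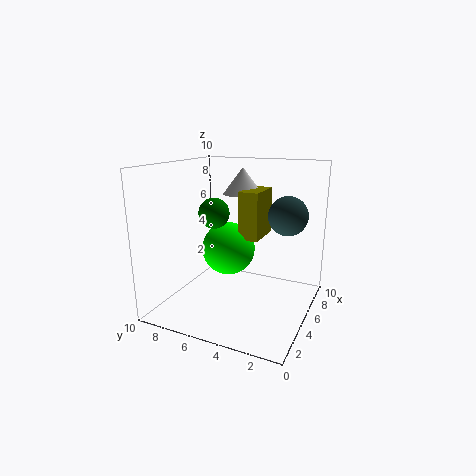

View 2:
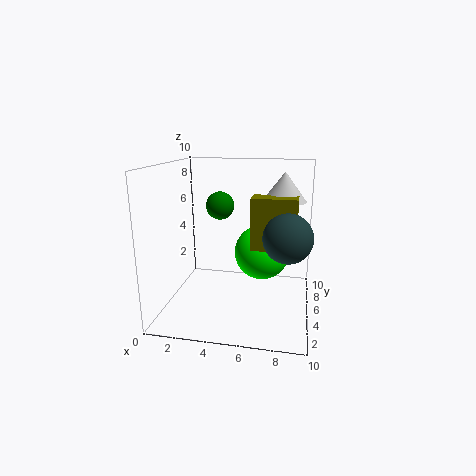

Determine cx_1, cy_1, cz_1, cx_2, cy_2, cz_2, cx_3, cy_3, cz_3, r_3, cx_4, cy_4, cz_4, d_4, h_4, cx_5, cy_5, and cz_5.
cx_1 = 8.5; cy_1 = 2.5; cz_1 = 6; cx_2 = 6.5; cy_2 = 6.5; cz_2 = 3.5; cx_3 = 8; cy_3 = 6; cz_3 = 7.5; r_3 = 1.5; cx_4 = 6; cy_4 = 4; cz_4 = 4.5; d_4 = 1.5; h_4 = 3.5; cx_5 = 3.5; cy_5 = 6; cz_5 = 7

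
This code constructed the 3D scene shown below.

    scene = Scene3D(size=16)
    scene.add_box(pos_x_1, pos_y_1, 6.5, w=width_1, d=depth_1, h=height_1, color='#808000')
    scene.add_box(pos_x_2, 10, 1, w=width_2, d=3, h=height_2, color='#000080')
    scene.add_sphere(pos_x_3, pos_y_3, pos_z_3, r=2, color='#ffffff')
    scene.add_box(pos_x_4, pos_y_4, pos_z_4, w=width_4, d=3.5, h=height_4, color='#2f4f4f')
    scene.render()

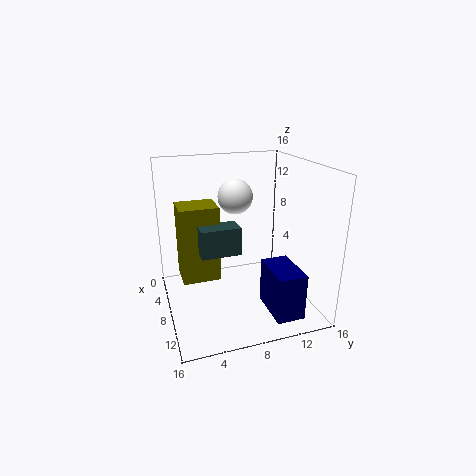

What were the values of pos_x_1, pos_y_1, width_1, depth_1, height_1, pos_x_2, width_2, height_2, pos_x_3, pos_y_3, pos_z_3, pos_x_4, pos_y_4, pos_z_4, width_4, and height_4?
pos_x_1 = 10.5; pos_y_1 = 1; width_1 = 3; depth_1 = 3.5; height_1 = 7; pos_x_2 = 10; width_2 = 5; height_2 = 5; pos_x_3 = 5.5; pos_y_3 = 8.5; pos_z_3 = 12; pos_x_4 = 13; pos_y_4 = 2.5; pos_z_4 = 9.5; width_4 = 2; height_4 = 2.5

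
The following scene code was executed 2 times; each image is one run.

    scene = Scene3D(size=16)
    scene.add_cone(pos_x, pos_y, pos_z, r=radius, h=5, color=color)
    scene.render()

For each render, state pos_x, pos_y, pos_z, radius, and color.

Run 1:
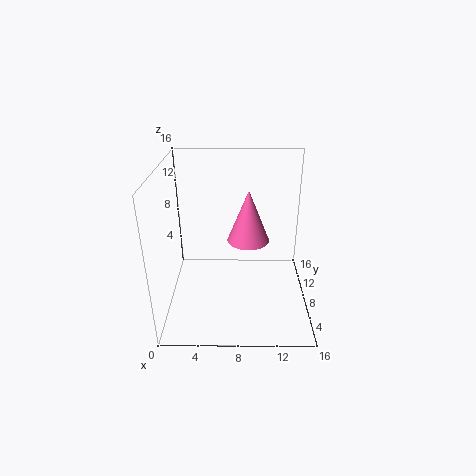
pos_x = 9; pos_y = 4; pos_z = 10; radius = 2; color = 'hotpink'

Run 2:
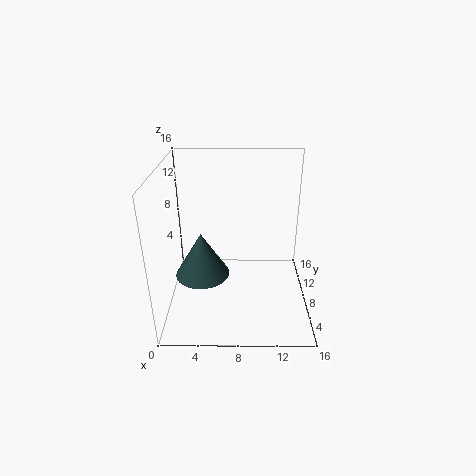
pos_x = 4; pos_y = 7; pos_z = 4; radius = 3; color = 'darkslategray'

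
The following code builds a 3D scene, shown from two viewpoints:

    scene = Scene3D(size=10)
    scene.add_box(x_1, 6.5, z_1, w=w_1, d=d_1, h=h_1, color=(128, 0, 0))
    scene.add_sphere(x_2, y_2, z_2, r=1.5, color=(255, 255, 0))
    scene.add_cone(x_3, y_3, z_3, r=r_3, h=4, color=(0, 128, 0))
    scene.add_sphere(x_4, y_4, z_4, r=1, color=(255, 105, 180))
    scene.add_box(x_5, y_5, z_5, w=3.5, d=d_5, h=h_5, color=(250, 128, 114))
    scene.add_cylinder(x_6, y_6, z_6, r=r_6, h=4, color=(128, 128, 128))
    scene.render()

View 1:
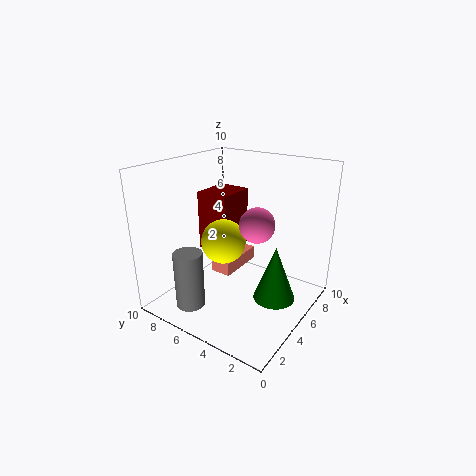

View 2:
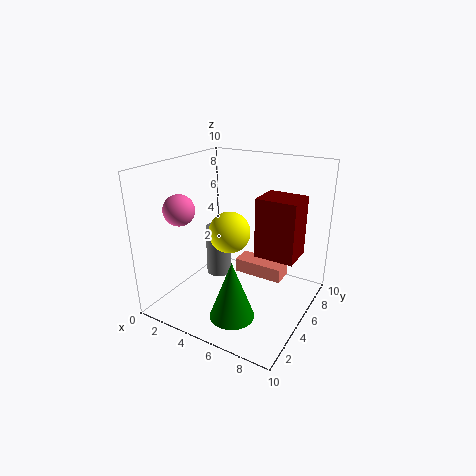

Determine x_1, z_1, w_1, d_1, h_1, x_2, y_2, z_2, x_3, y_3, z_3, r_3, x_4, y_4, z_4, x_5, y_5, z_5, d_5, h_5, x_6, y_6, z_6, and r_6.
x_1 = 5.5, z_1 = 3, w_1 = 3, d_1 = 2.5, h_1 = 4.5, x_2 = 4, y_2 = 5.5, z_2 = 5, x_3 = 6, y_3 = 2.5, z_3 = 0.5, r_3 = 1.5, x_4 = 2.5, y_4 = 2, z_4 = 7.5, x_5 = 4.5, y_5 = 5.5, z_5 = 2, d_5 = 1.5, h_5 = 1, x_6 = 2, y_6 = 7, z_6 = 0.5, r_6 = 1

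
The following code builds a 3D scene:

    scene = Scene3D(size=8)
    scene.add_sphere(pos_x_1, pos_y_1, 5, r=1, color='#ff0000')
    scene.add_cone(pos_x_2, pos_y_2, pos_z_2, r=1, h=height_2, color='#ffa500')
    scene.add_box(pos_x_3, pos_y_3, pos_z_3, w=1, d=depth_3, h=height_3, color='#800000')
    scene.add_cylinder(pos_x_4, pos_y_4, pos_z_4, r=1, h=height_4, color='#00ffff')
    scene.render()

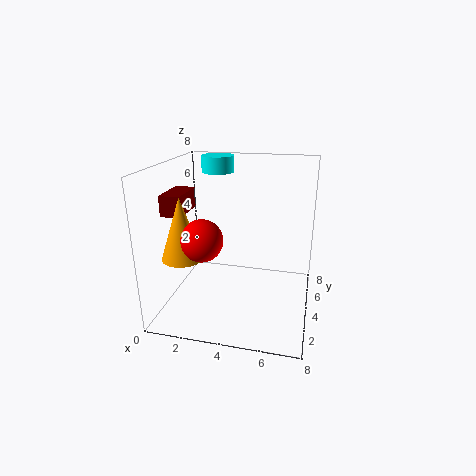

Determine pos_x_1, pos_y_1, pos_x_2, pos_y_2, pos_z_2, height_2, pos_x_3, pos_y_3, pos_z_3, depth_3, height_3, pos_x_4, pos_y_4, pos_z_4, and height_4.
pos_x_1 = 3; pos_y_1 = 1; pos_x_2 = 2; pos_y_2 = 1; pos_z_2 = 4; height_2 = 3; pos_x_3 = 1; pos_y_3 = 1; pos_z_3 = 6; depth_3 = 2; height_3 = 1; pos_x_4 = 2; pos_y_4 = 7; pos_z_4 = 7; height_4 = 1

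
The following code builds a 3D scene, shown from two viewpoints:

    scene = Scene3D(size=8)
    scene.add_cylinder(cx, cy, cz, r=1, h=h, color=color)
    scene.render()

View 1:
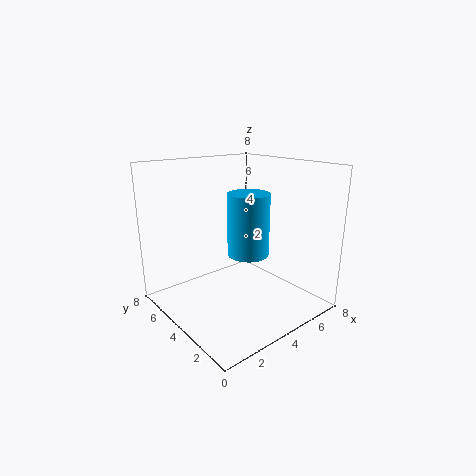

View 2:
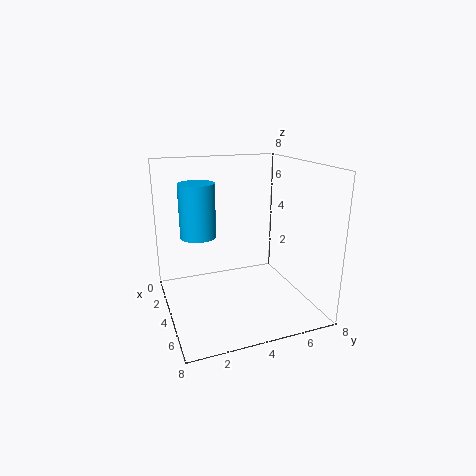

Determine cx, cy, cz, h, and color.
cx = 3, cy = 2, cz = 4, h = 3, color = 'deepskyblue'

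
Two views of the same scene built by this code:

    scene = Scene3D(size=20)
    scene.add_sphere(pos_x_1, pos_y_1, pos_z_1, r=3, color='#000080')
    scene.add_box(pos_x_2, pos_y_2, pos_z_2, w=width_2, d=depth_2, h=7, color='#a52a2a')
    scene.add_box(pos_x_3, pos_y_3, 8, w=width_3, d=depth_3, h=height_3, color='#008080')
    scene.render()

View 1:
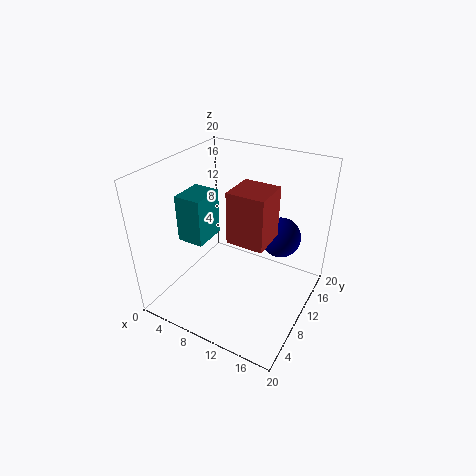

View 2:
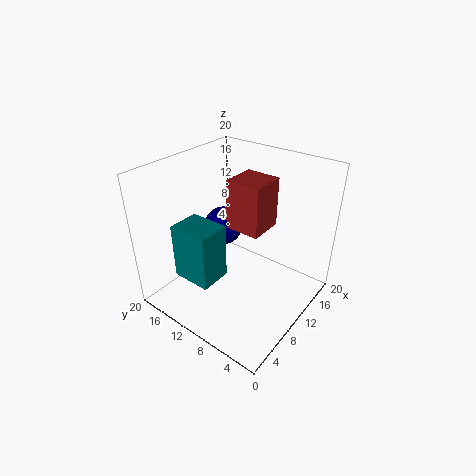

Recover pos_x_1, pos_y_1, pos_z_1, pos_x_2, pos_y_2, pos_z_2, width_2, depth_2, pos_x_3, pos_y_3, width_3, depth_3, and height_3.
pos_x_1 = 14
pos_y_1 = 16
pos_z_1 = 8
pos_x_2 = 10
pos_y_2 = 7
pos_z_2 = 11
width_2 = 5
depth_2 = 5
pos_x_3 = 1
pos_y_3 = 8
width_3 = 4
depth_3 = 5
height_3 = 7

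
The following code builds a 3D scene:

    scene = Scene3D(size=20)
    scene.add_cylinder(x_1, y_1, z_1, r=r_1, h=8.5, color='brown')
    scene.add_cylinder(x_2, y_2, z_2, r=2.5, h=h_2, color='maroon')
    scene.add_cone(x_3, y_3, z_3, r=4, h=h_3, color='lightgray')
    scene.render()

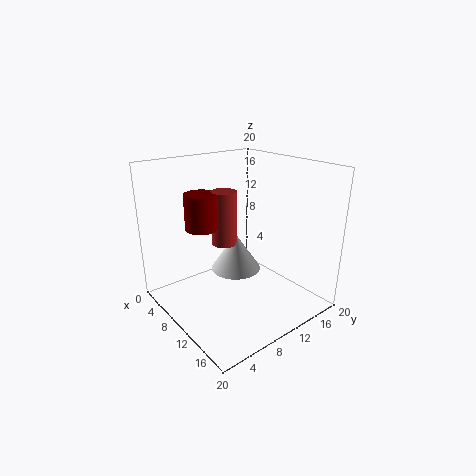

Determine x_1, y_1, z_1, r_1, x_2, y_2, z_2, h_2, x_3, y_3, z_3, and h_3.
x_1 = 4; y_1 = 12; z_1 = 6.5; r_1 = 2; x_2 = 3; y_2 = 8.5; z_2 = 9.5; h_2 = 5.5; x_3 = 5; y_3 = 13.5; z_3 = 2; h_3 = 6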